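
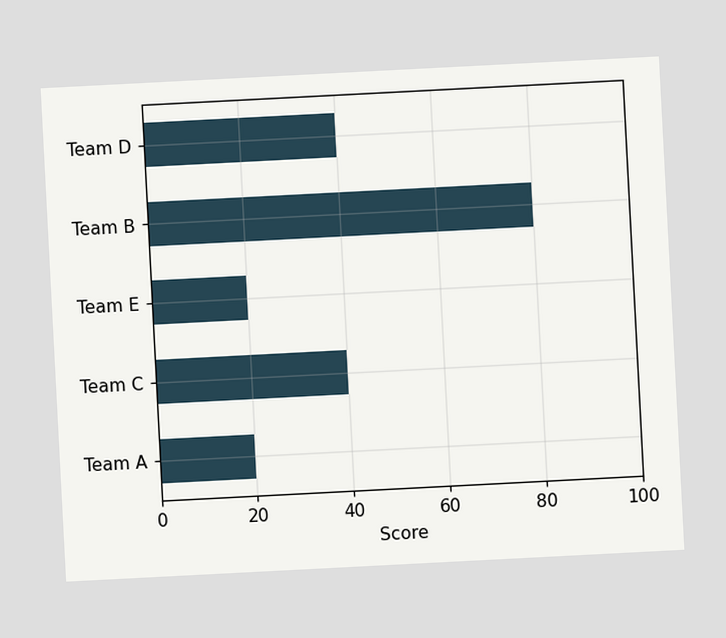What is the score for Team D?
The chart is tilted about 3° counter-clockwise. Reading along the chart's x-axis, the Team D bar reaches 40.

40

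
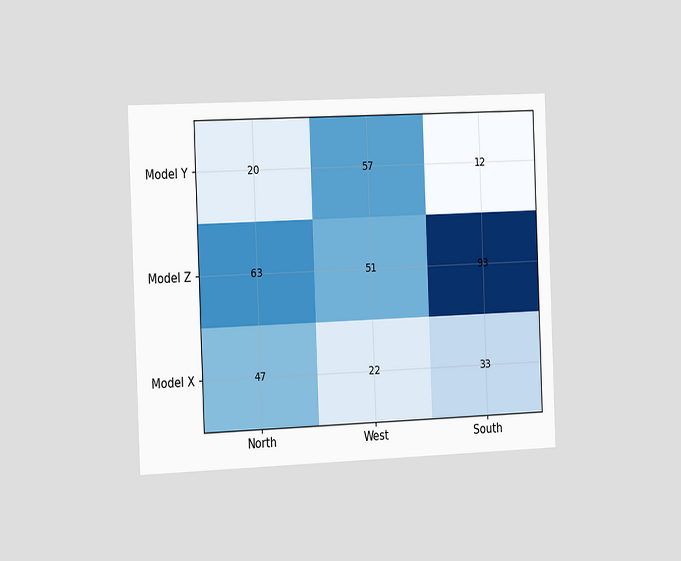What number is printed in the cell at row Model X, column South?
The chart is tilted about 2° counter-clockwise and viewed slightly from the left. The (Model X, South) cell reads 33.

33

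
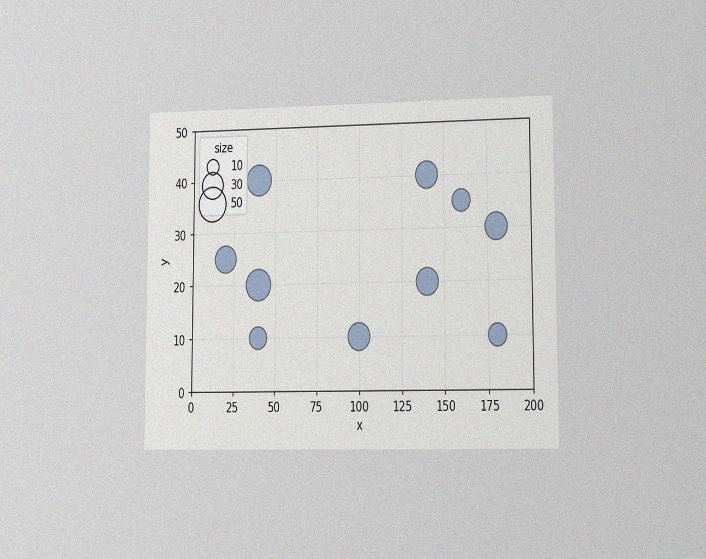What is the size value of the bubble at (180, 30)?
30

The chart is viewed slightly from the right, with some photo noise. Matching the bubble at (180, 30) against the size legend gives 30.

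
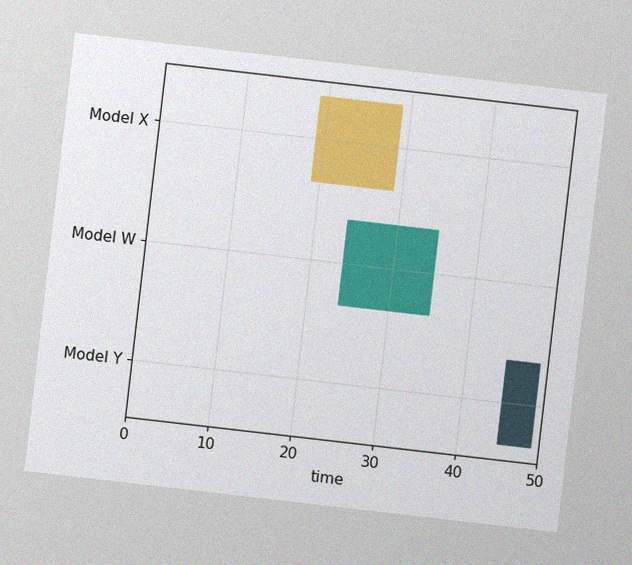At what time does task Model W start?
The chart is tilted about 7° clockwise, with some photo noise. The Model W bar begins at t=24.

24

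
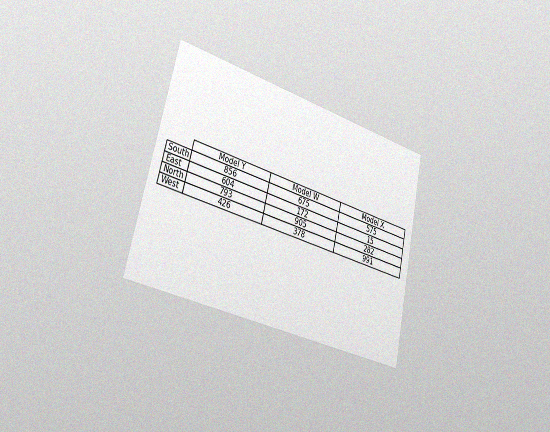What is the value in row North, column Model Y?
The chart is tilted about 13° clockwise and viewed slightly from the left, with some photo noise. The (North, Model Y) cell reads 793.

793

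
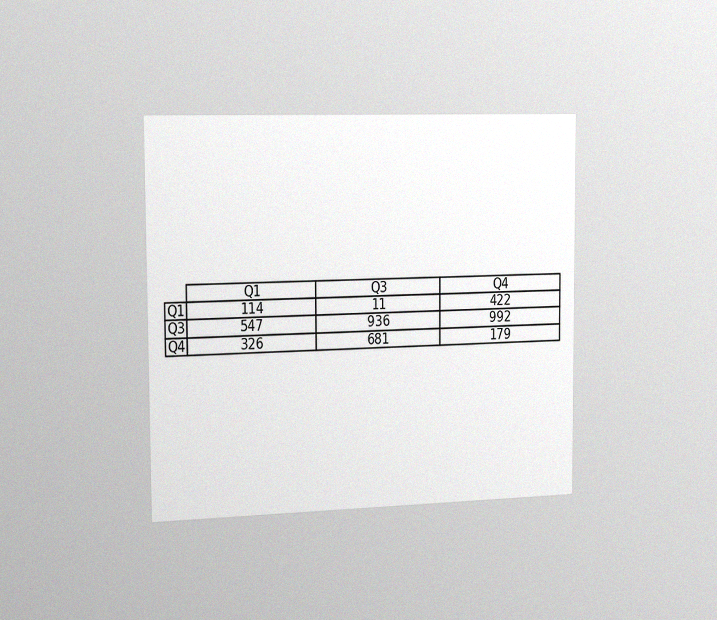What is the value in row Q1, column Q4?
The chart is viewed slightly from the left, with some photo noise. The (Q1, Q4) cell reads 422.

422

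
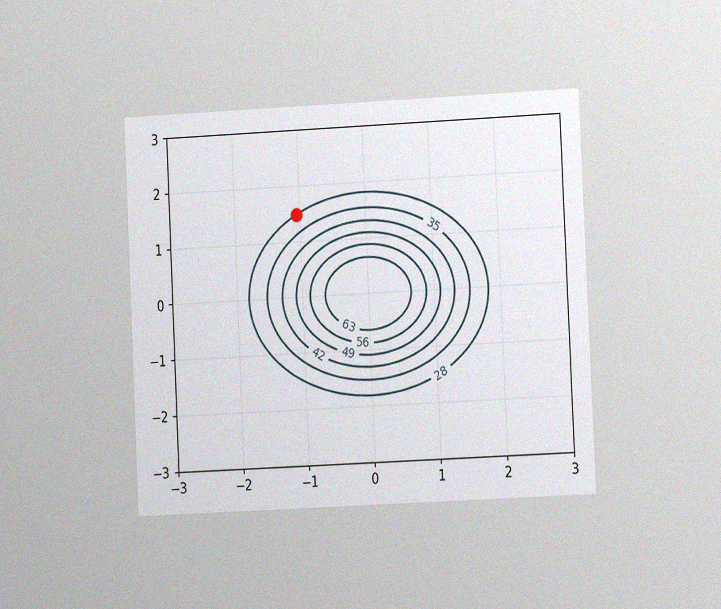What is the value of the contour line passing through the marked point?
28

The chart is tilted about 3° counter-clockwise and viewed slightly from the right, with some photo noise. The marked point sits on the contour labelled 28.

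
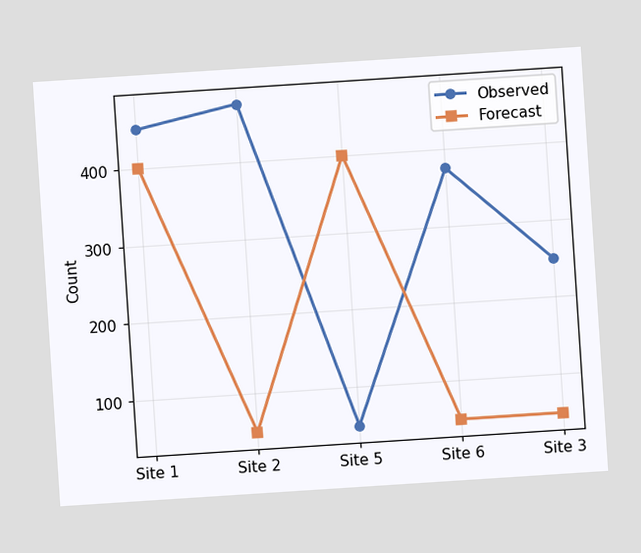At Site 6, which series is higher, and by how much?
Observed, by 325

The chart is tilted about 4° counter-clockwise. At Site 6, Observed sits above the other line by 325.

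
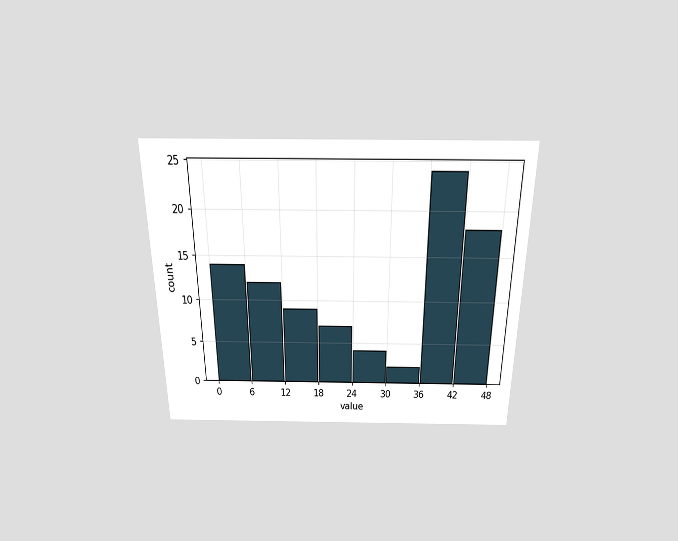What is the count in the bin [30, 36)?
2

The chart is viewed slightly from above. The [30, 36) bin has height 2.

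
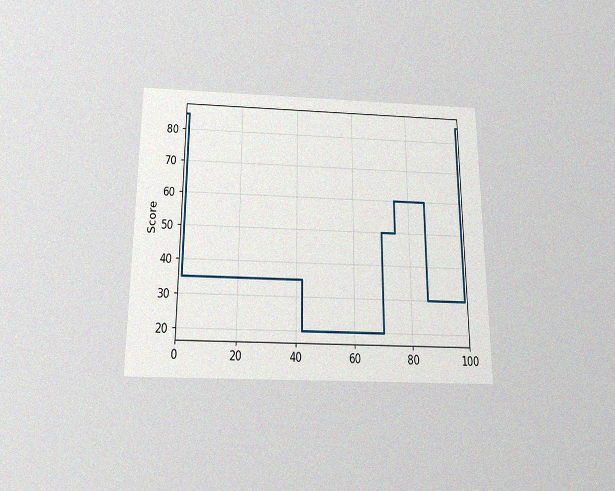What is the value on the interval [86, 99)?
The chart is viewed slightly from below, with some photo noise. On [86, 99) the step sits at 30.

30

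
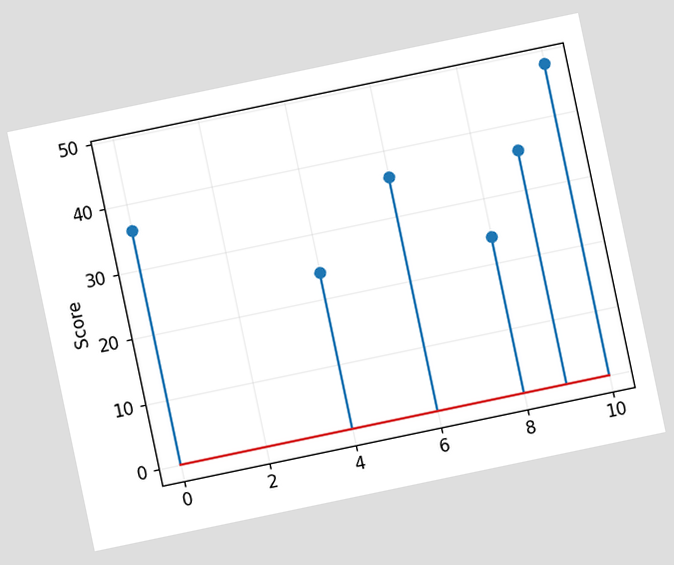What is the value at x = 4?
24

The chart is tilted about 12° counter-clockwise. The stem at x=4 reaches 24.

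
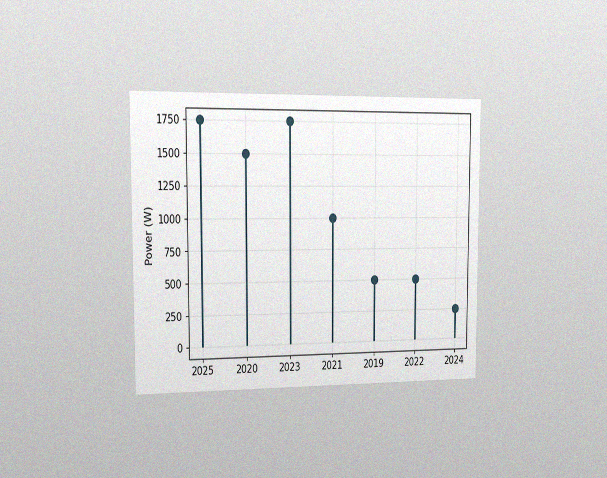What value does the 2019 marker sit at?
The chart is viewed slightly from the left, with some photo noise. The 2019 marker sits at 500W.

500W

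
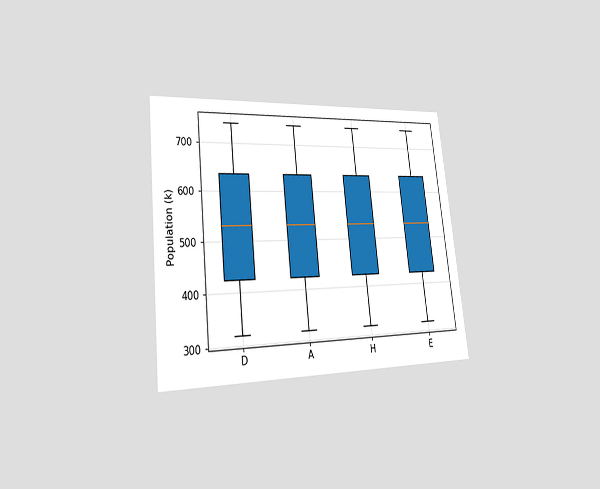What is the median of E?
530k

The chart is tilted about 6° counter-clockwise and viewed slightly from the left. The median line in the E box sits at 530k.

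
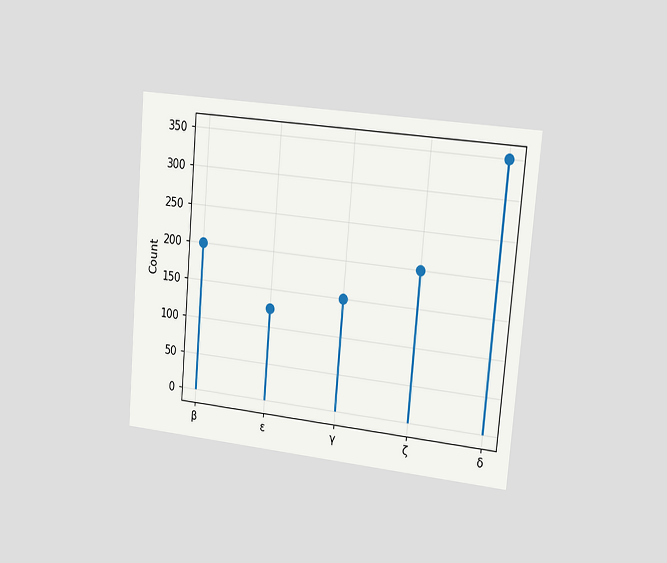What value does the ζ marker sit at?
The chart is tilted about 5° clockwise and viewed slightly from the right. The ζ marker sits at 200.

200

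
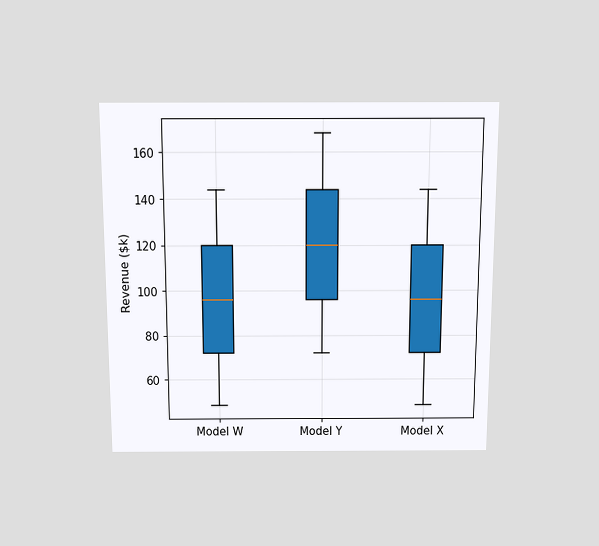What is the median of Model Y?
The chart is viewed slightly from above. The median line in the Model Y box sits at $120k.

$120k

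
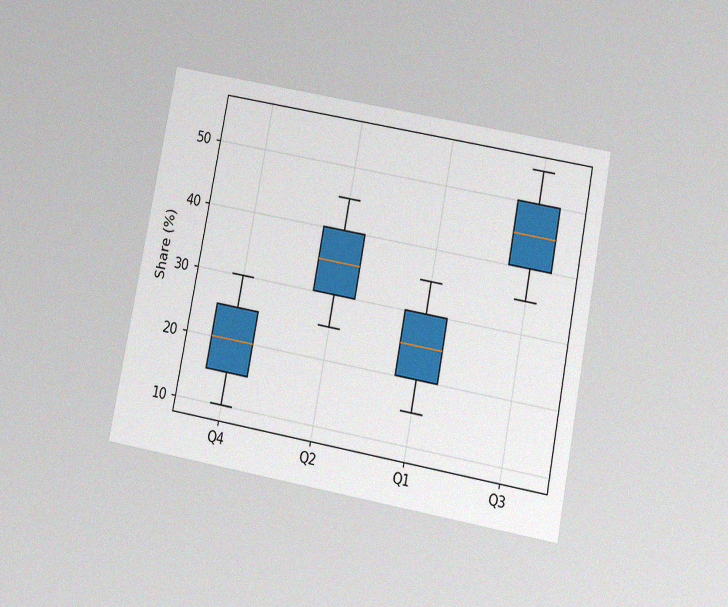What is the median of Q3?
The chart is tilted about 11° clockwise and viewed slightly from below, with some photo noise. The median line in the Q3 box sits at 45%.

45%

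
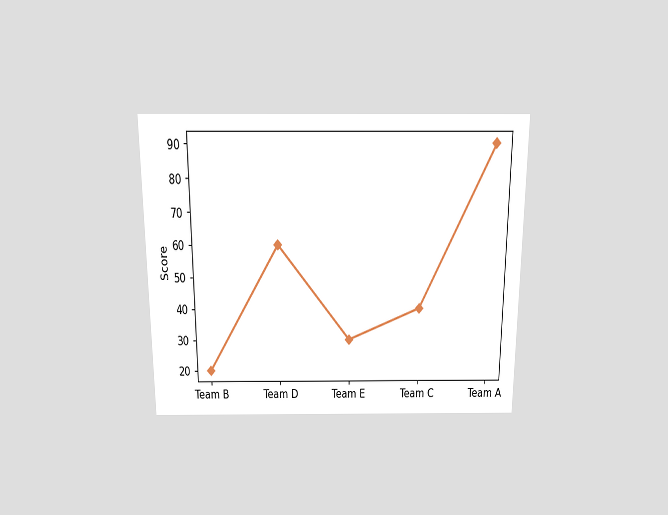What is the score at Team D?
The chart is viewed slightly from above. At Team D, the line is at 60.

60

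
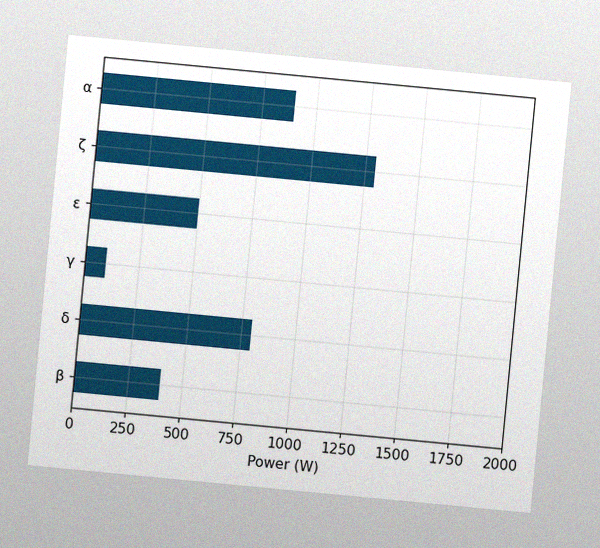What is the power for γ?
The chart is tilted about 5° clockwise, with some photo noise. Reading along the chart's x-axis, the γ bar reaches 100W.

100W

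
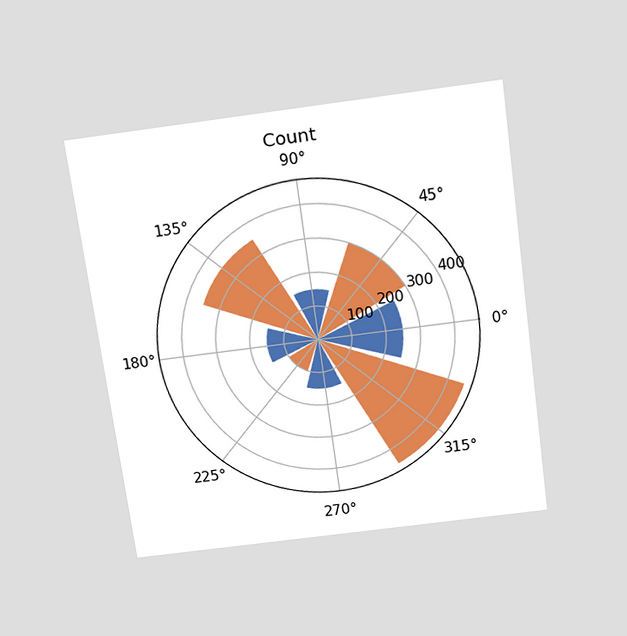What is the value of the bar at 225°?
The chart is tilted about 8° counter-clockwise and viewed slightly from above. The bar at 225° reaches 100 on the radial axis.

100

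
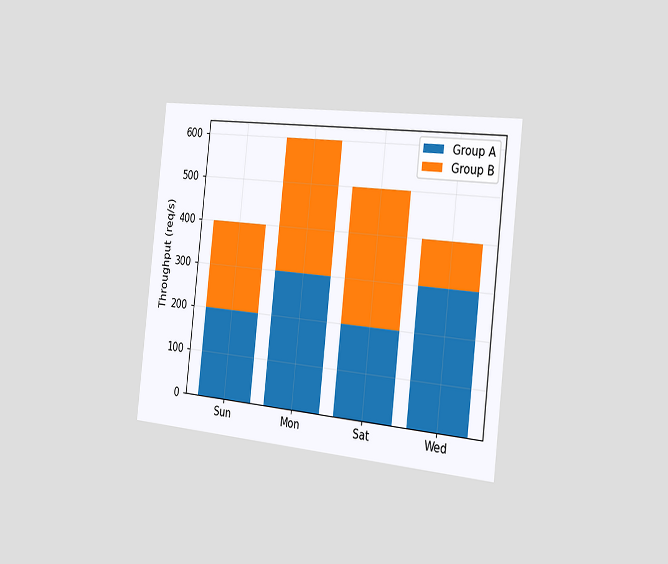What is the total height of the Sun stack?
The chart is tilted about 6° clockwise and viewed slightly from the right. The Sun stack's top reaches 400req/s on the y-axis.

400req/s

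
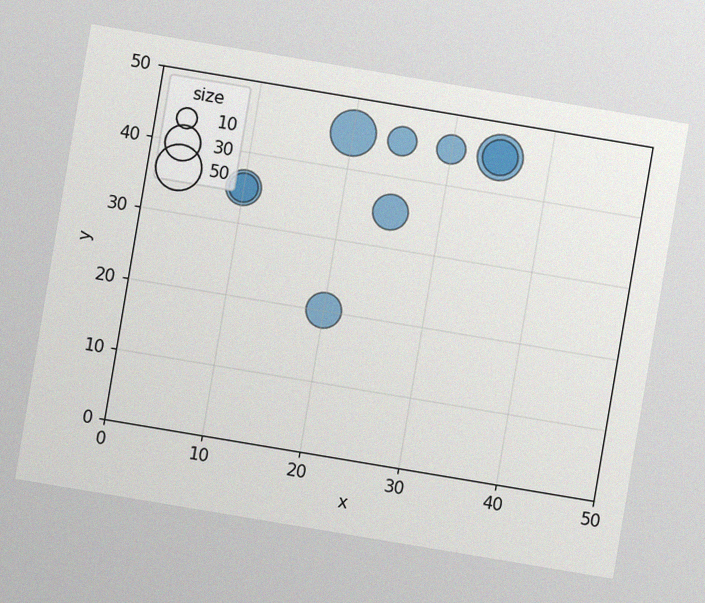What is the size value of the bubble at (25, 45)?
20

The chart is tilted about 9° clockwise, with some photo noise. Matching the bubble at (25, 45) against the size legend gives 20.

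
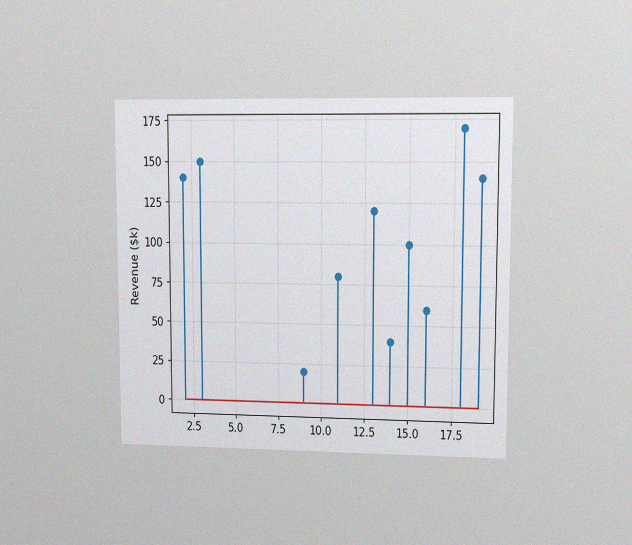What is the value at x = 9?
$20k

The chart is viewed at a slight angle, with some photo noise. The stem at x=9 reaches $20k.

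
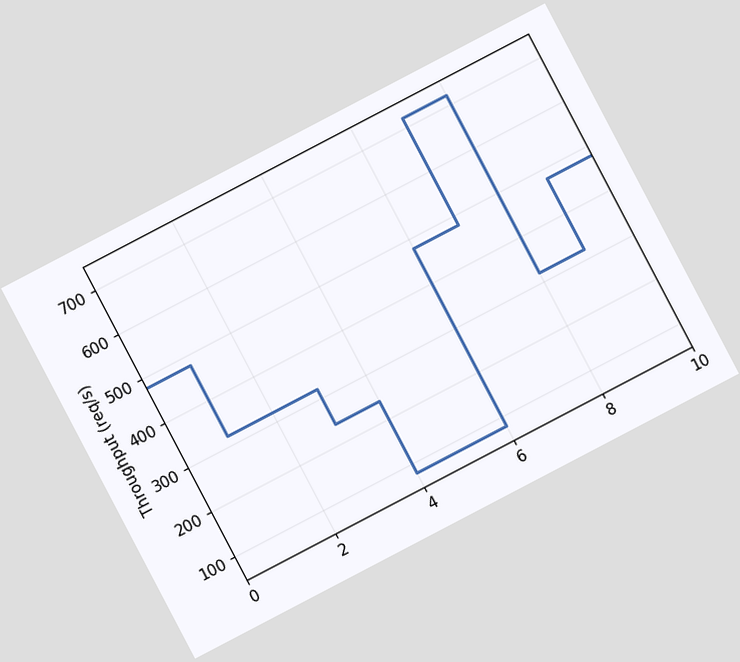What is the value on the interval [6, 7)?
480req/s

The chart is tilted about 28° counter-clockwise. On [6, 7) the step sits at 480req/s.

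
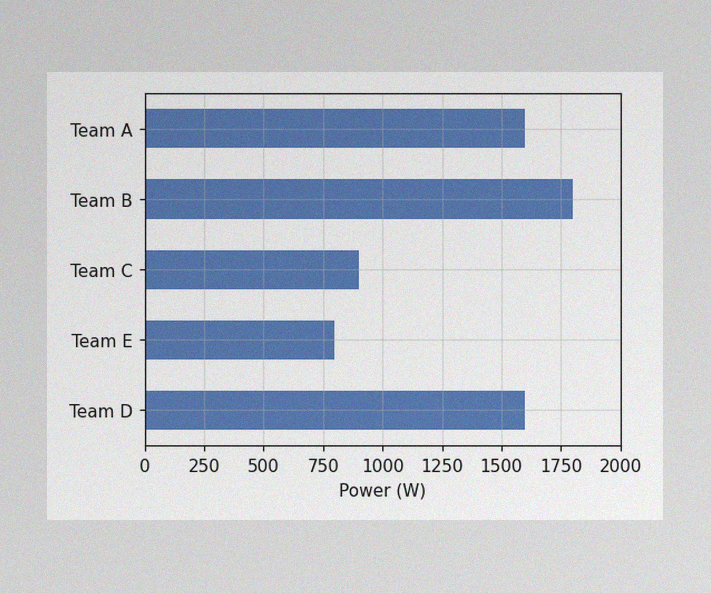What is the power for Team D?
The image has some photo noise and uneven lighting. Reading along the chart's x-axis, the Team D bar reaches 1600W.

1600W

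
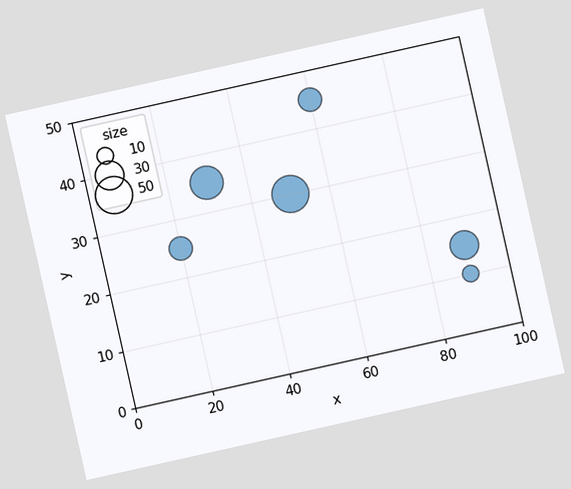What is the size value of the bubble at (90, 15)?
30

The chart is tilted about 13° counter-clockwise. Matching the bubble at (90, 15) against the size legend gives 30.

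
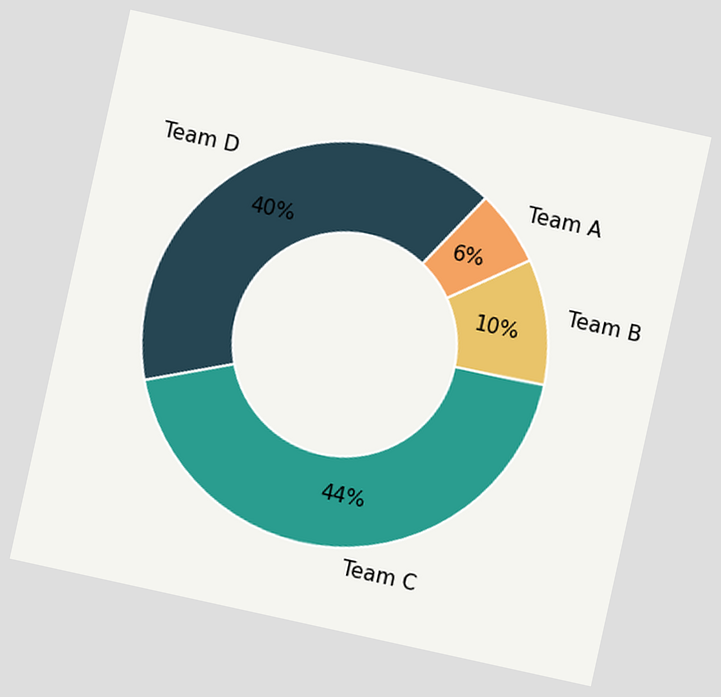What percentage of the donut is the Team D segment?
The chart is tilted about 12° clockwise. The Team D segment takes up 40% of the ring.

40%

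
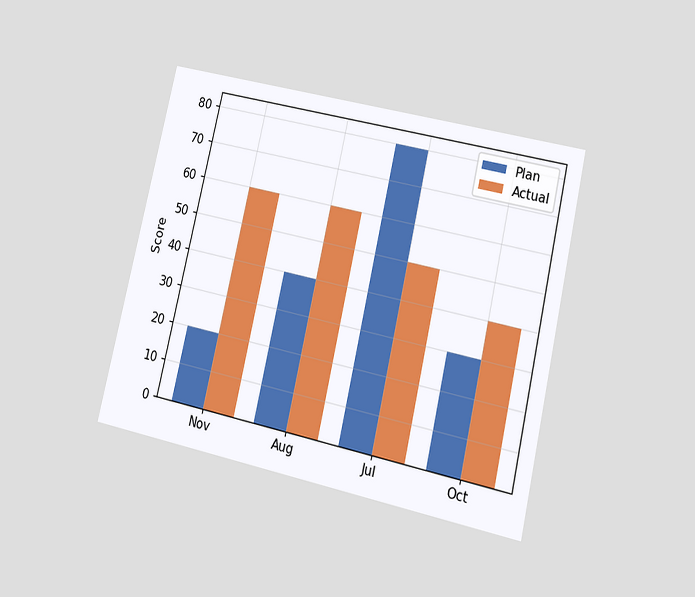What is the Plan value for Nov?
The chart is tilted about 13° clockwise and viewed at a slight angle. The Plan bar at Nov reaches 20 on the y-axis.

20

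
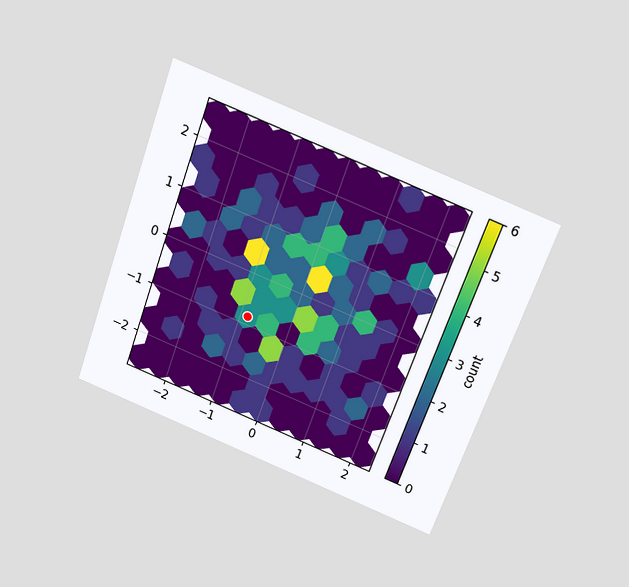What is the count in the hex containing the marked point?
3

The chart is tilted about 20° clockwise and viewed slightly from above. The marked hex reads 3 on the colorbar.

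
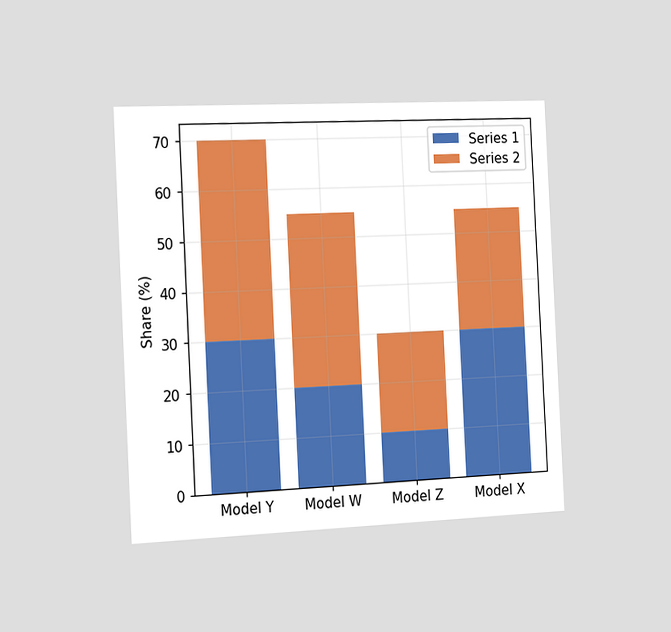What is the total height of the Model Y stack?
The chart is tilted about 3° counter-clockwise and viewed slightly from the left. The Model Y stack's top reaches 70% on the y-axis.

70%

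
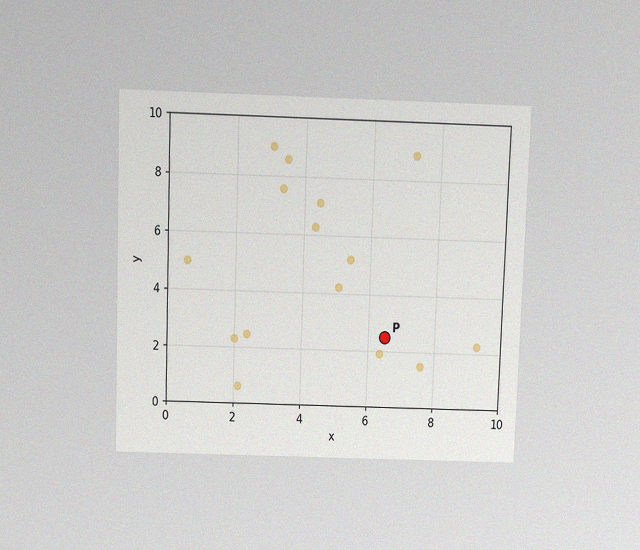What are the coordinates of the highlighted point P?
The chart is viewed slightly from above, with some photo noise. Following the gridlines from P to each axis, P sits at (6.5, 2.5).

(6.5, 2.5)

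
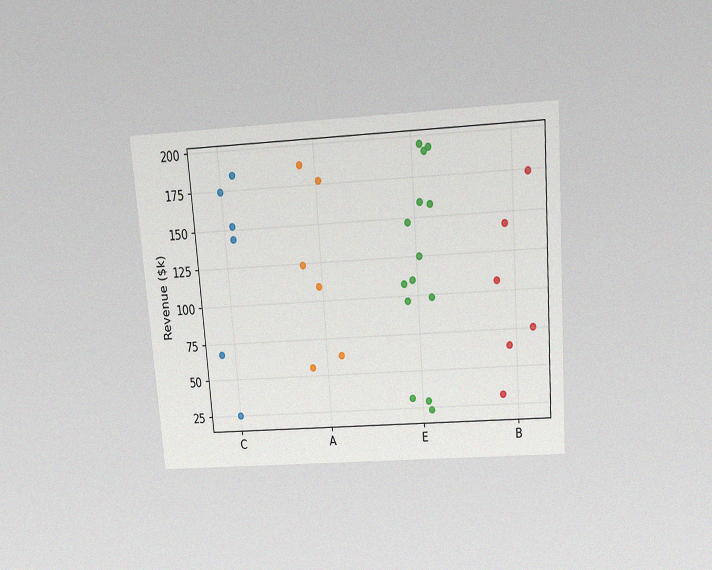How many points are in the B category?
The chart is tilted about 4° counter-clockwise and viewed slightly from above, with some photo noise. Counting the markers in the B column gives 6.

6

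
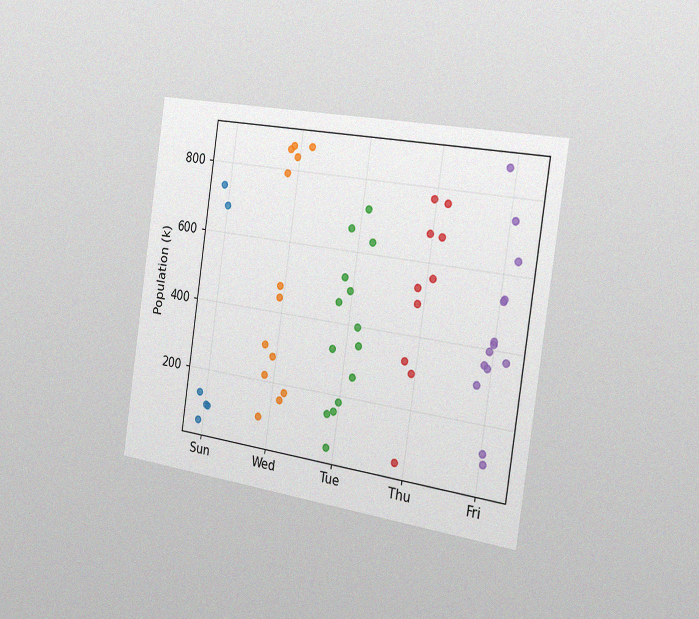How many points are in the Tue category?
14

The chart is tilted about 8° clockwise and viewed slightly from the right, with some photo noise. Counting the markers in the Tue column gives 14.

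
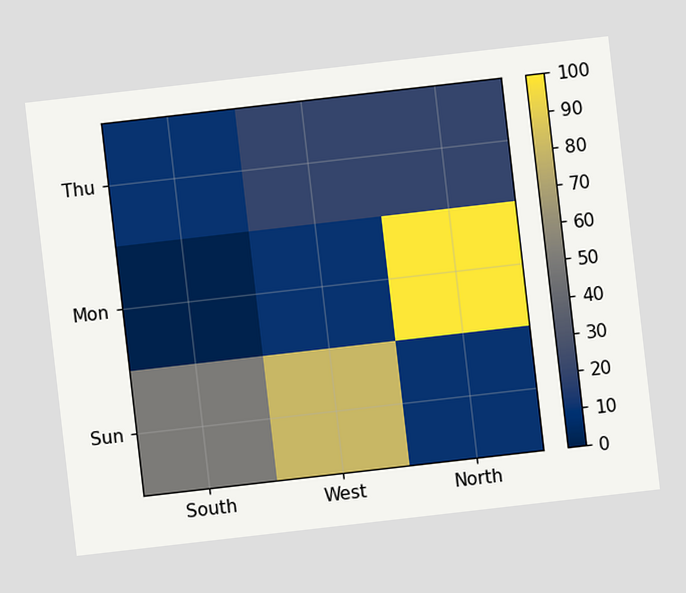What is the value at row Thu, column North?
20

The chart is tilted about 7° counter-clockwise. Matching cell (Thu, North) against the colorbar gives 20.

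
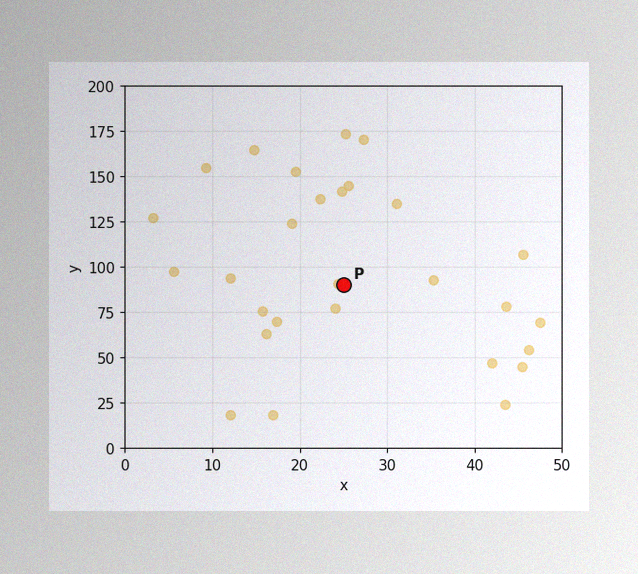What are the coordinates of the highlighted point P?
The image has some photo noise and uneven lighting. Following the gridlines from P to each axis, P sits at (25, 90).

(25, 90)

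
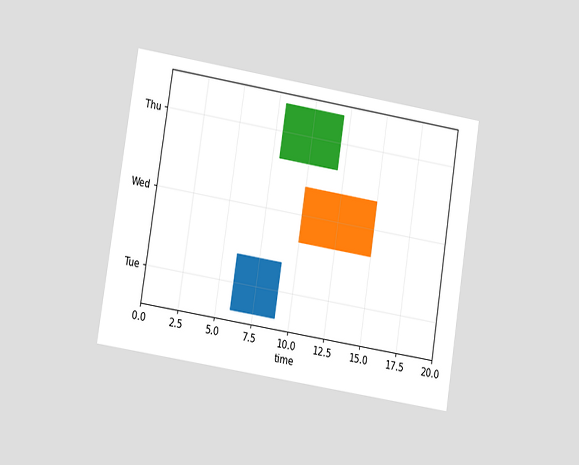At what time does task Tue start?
The chart is tilted about 9° clockwise and viewed at a slight angle. The Tue bar begins at t=6.

6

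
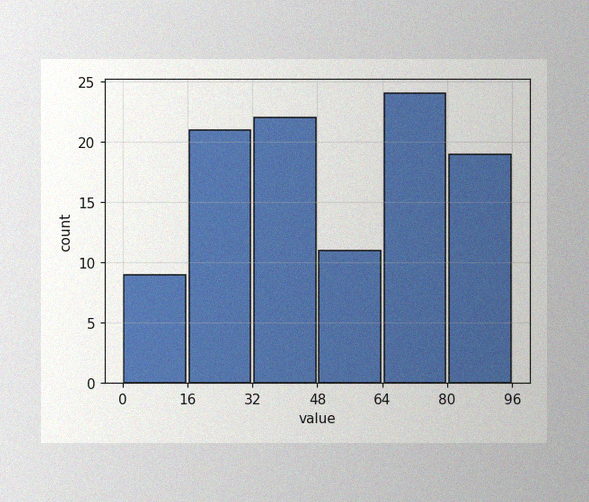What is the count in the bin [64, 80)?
24

The image has some photo noise and uneven lighting. The [64, 80) bin has height 24.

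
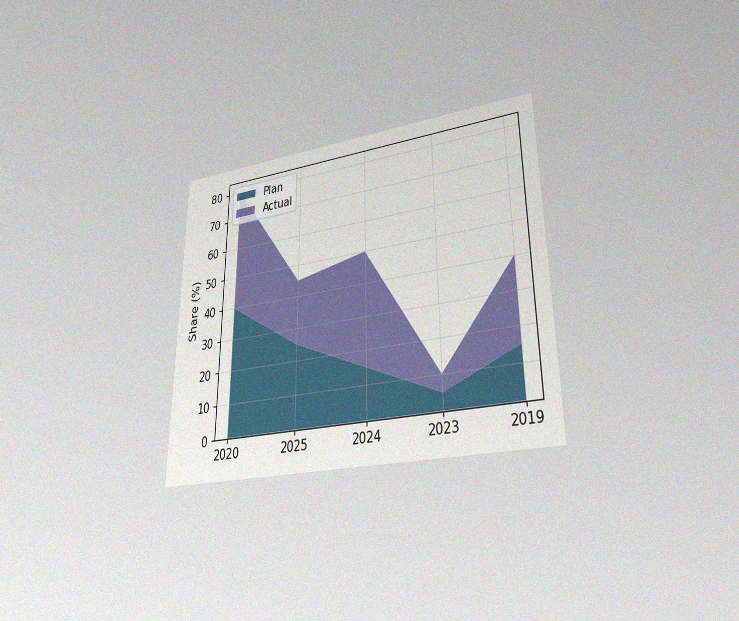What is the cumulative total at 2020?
80%

The chart is viewed at a slight angle, with some photo noise. The stacked total at 2020 reaches 80%.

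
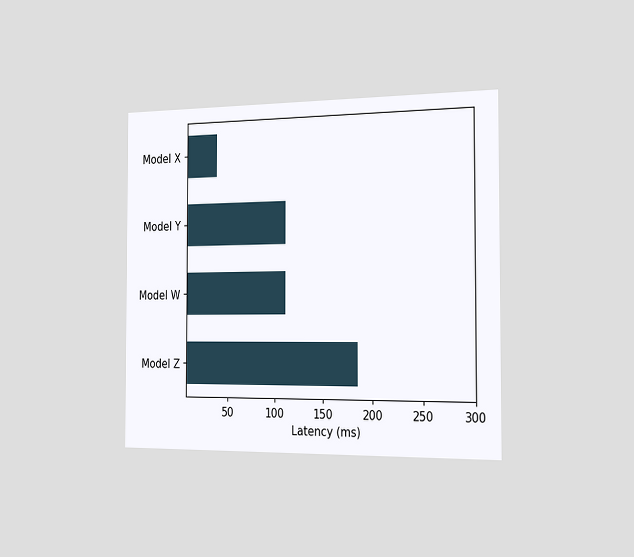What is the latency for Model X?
The chart is viewed slightly from the right. Reading along the chart's x-axis, the Model X bar reaches 37ms.

37ms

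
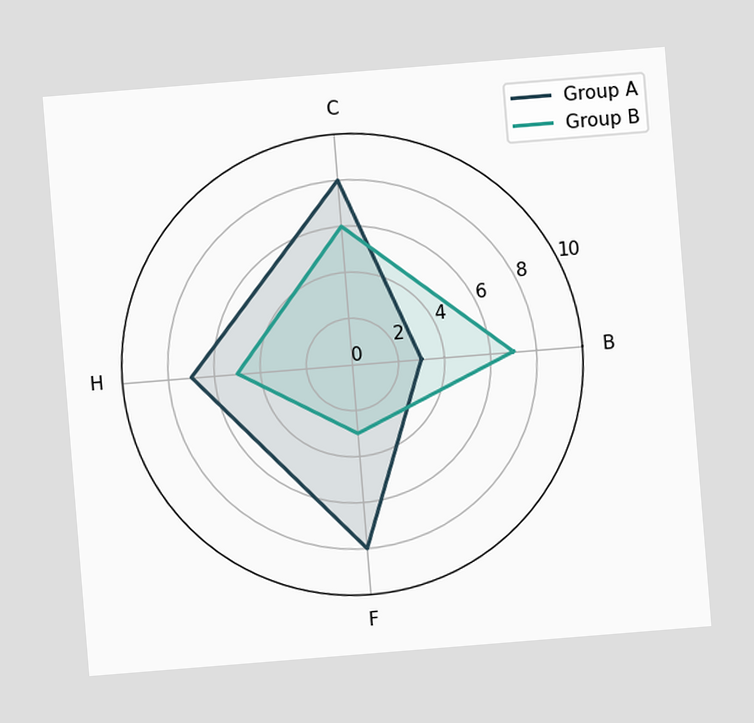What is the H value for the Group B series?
5

The chart is tilted about 5° counter-clockwise. On the H axis, Group B reaches 5.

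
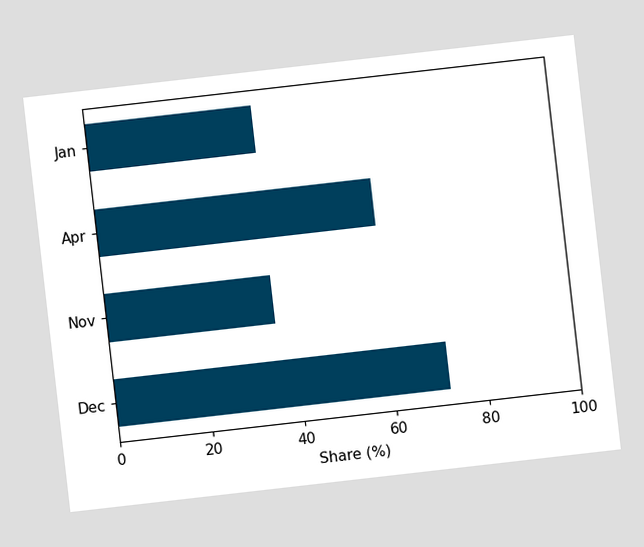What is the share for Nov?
The chart is tilted about 7° counter-clockwise. Reading along the chart's x-axis, the Nov bar reaches 36%.

36%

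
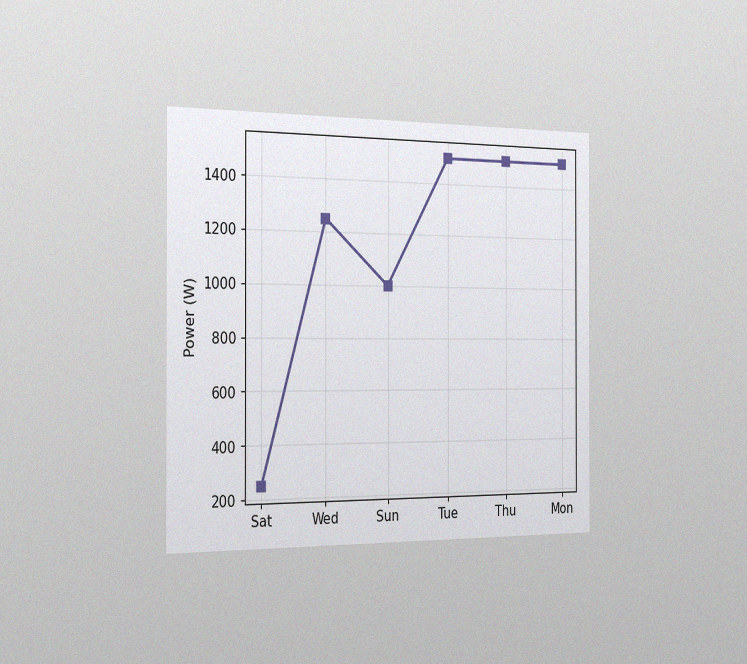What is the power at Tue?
1500W

The chart is viewed slightly from the left, with some photo noise. At Tue, the line is at 1500W.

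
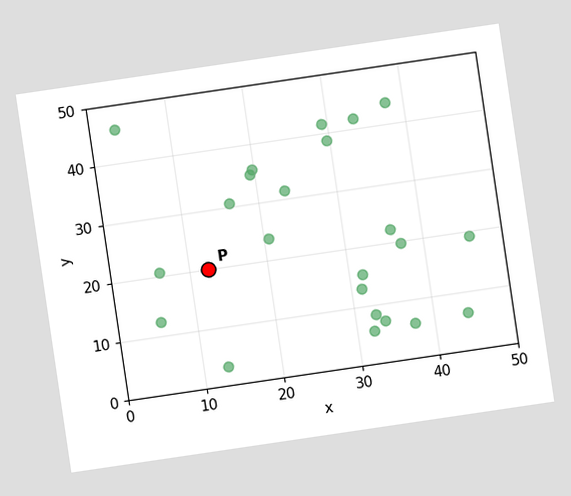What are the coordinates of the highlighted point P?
(12.5, 20)

The chart is tilted about 8° counter-clockwise. Following the gridlines from P to each axis, P sits at (12.5, 20).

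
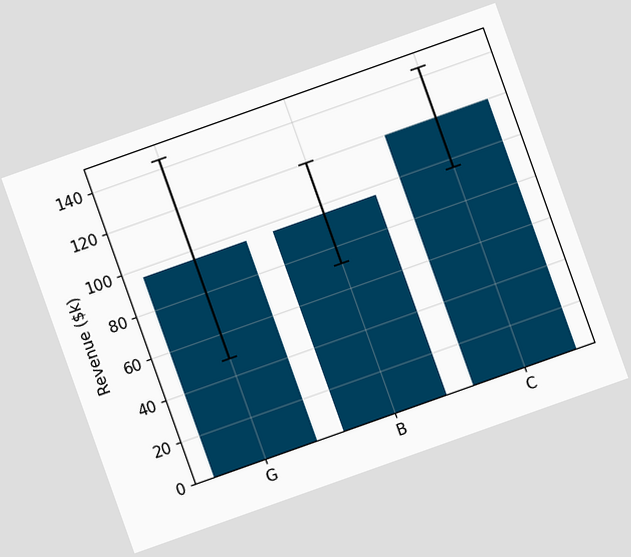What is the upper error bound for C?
The chart is tilted about 20° counter-clockwise. The C bar's upper whisker reaches $144k.

$144k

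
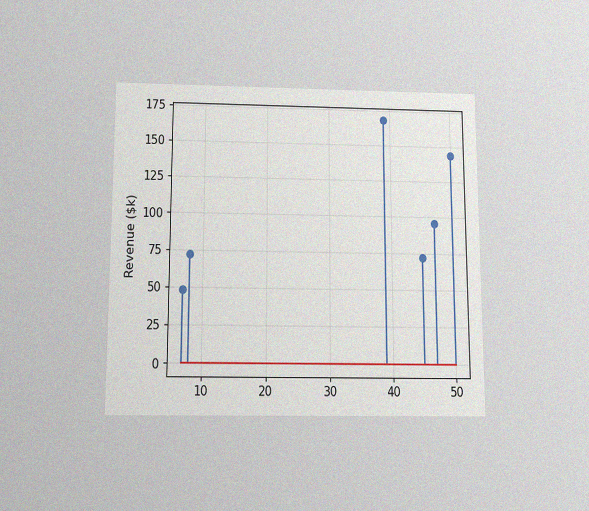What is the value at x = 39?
The chart is viewed slightly from below, with some photo noise. The stem at x=39 reaches $168k.

$168k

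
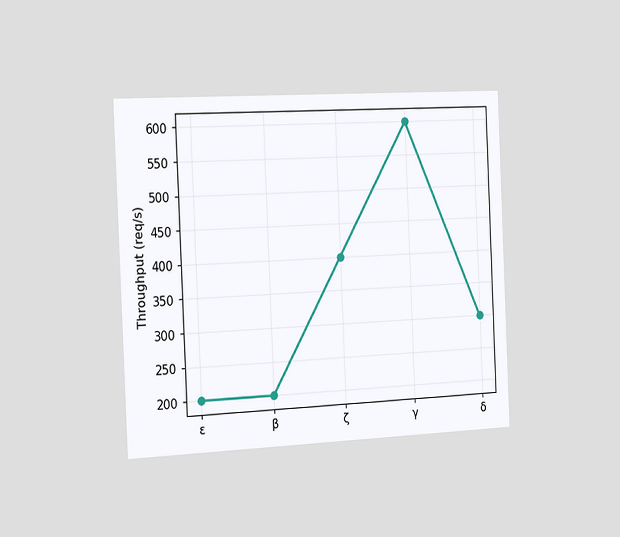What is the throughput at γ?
The chart is tilted about 3° counter-clockwise and viewed slightly from the left. At γ, the line is at 600req/s.

600req/s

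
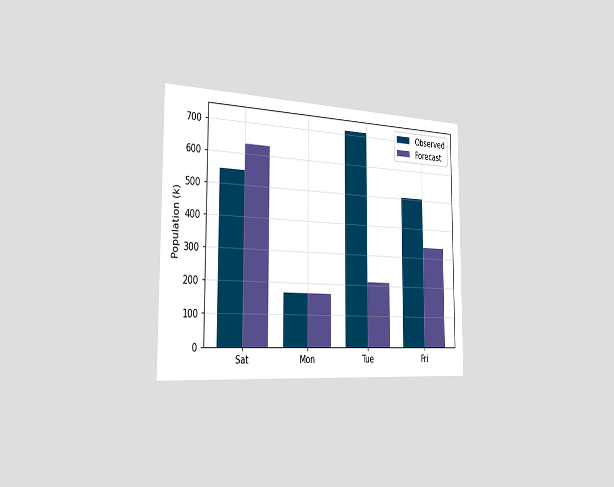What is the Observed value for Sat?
546k

The chart is viewed slightly from the left. The Observed bar at Sat reaches 546k on the y-axis.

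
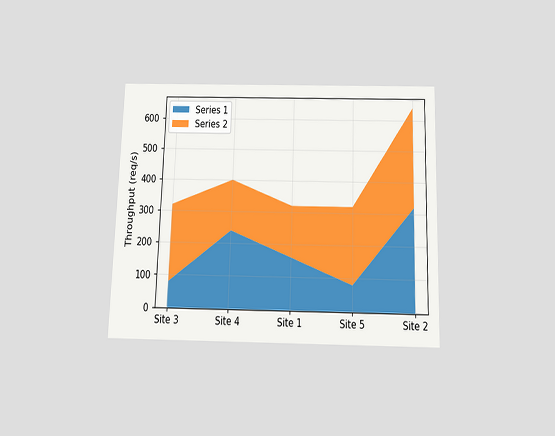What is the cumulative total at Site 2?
640req/s

The chart is viewed slightly from below. The stacked total at Site 2 reaches 640req/s.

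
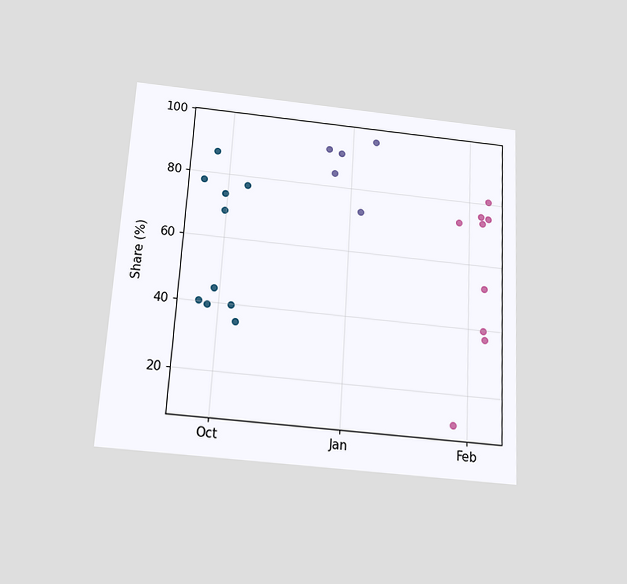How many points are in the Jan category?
5

The chart is tilted about 3° clockwise and viewed slightly from below. Counting the markers in the Jan column gives 5.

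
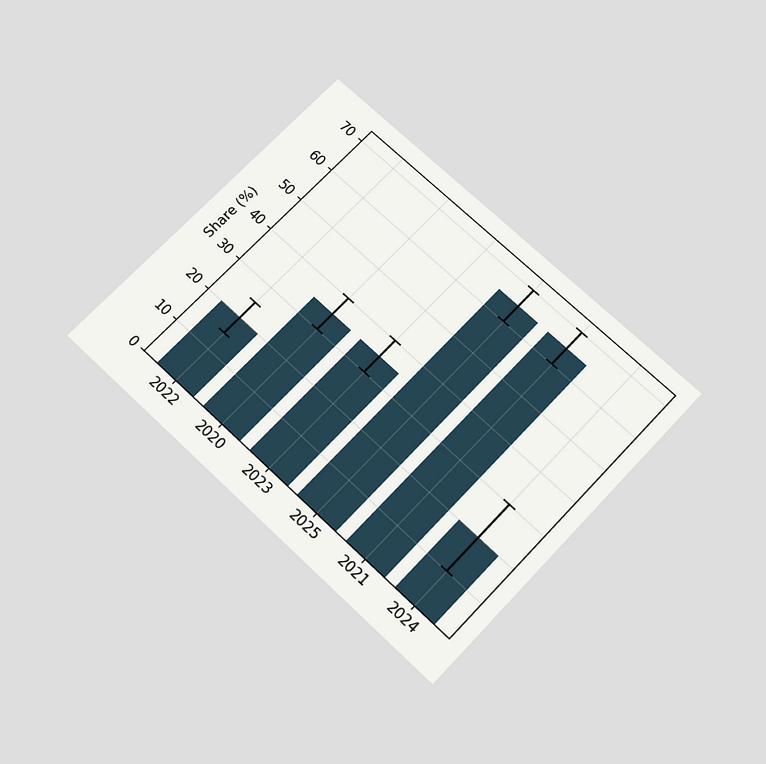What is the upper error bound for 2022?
25%

The chart is tilted about 43° clockwise and viewed slightly from below. The 2022 bar's upper whisker reaches 25%.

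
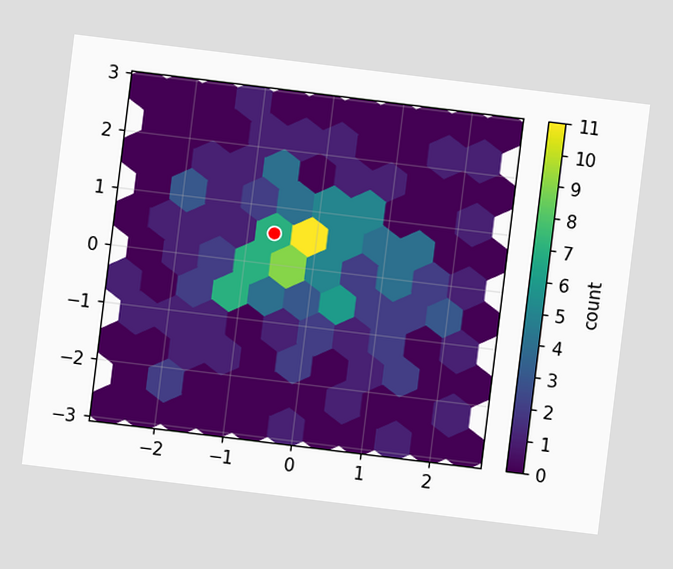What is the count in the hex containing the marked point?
7

The chart is tilted about 7° clockwise. The marked hex reads 7 on the colorbar.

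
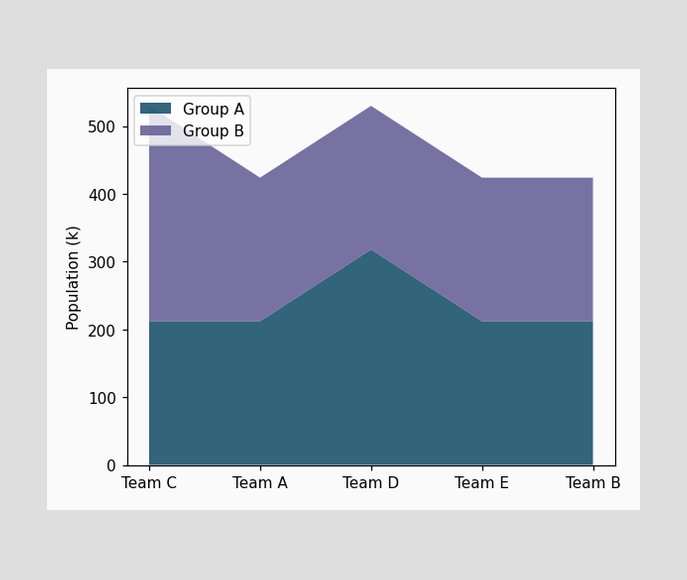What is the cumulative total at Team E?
424k

The stacked total at Team E reaches 424k.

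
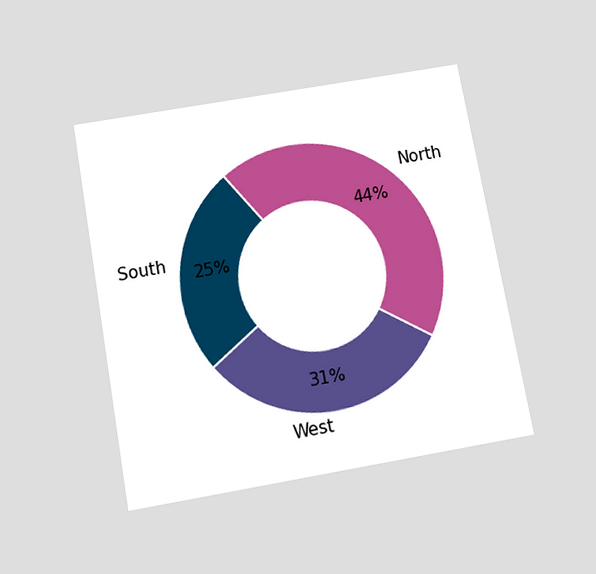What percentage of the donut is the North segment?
44%

The chart is tilted about 10° counter-clockwise and viewed slightly from below. The North segment takes up 44% of the ring.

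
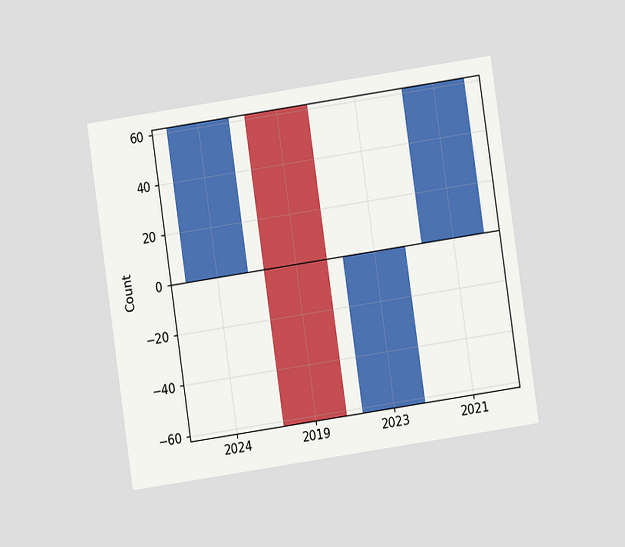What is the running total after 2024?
The chart is tilted about 8° counter-clockwise and viewed at a slight angle. After 2024 the running total reaches 62.

62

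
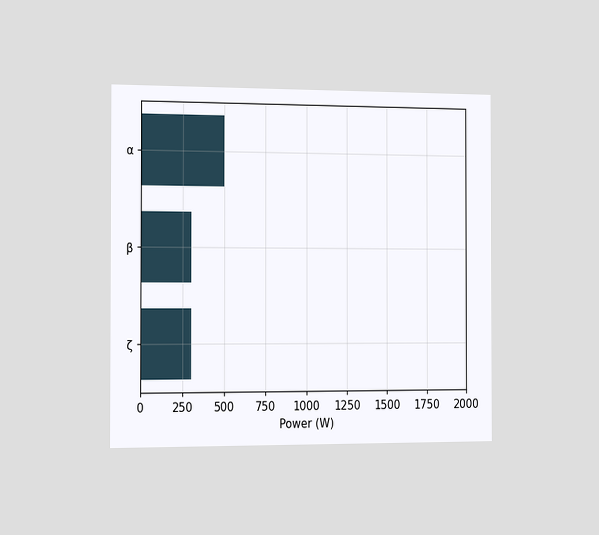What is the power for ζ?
300W

The chart is viewed slightly from the left. Reading along the chart's x-axis, the ζ bar reaches 300W.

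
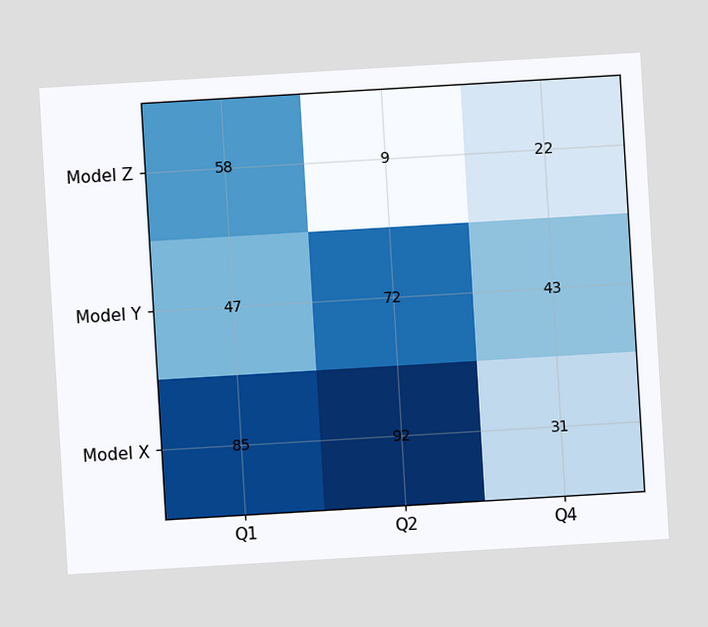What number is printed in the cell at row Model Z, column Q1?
The chart is tilted about 3° counter-clockwise. The (Model Z, Q1) cell reads 58.

58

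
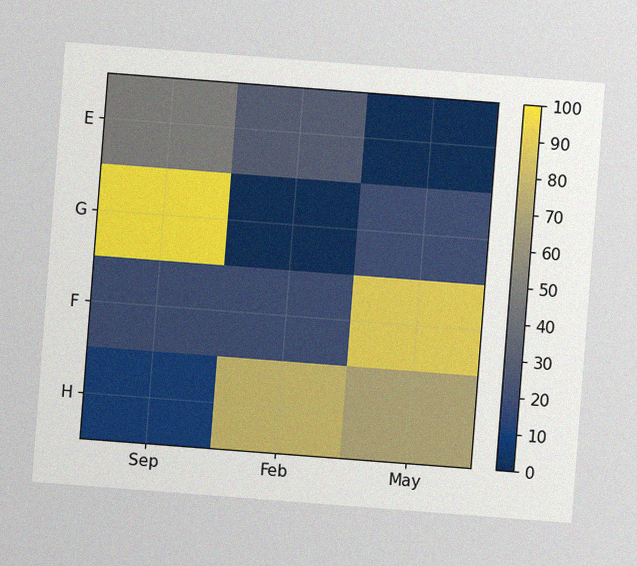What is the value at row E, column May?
0

The chart is tilted about 4° clockwise, with some photo noise. Matching cell (E, May) against the colorbar gives 0.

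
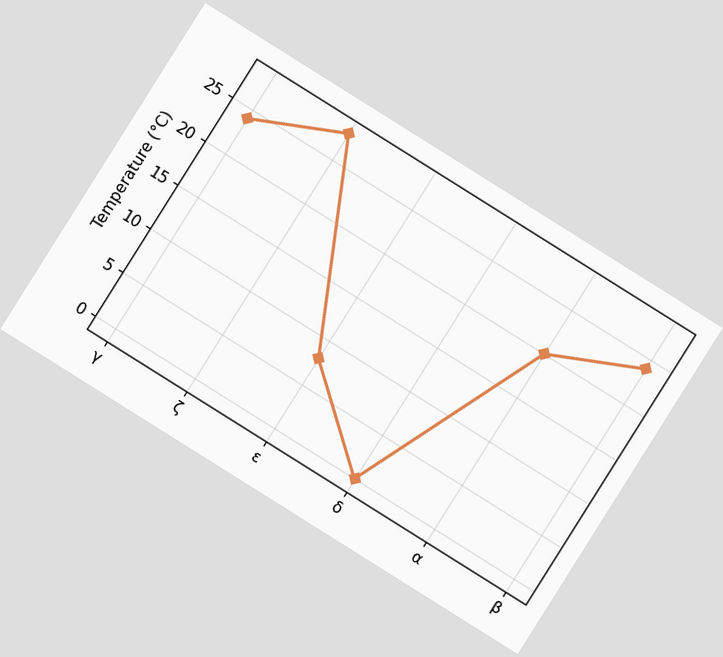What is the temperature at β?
The chart is tilted about 32° clockwise. At β, the line is at 24°C.

24°C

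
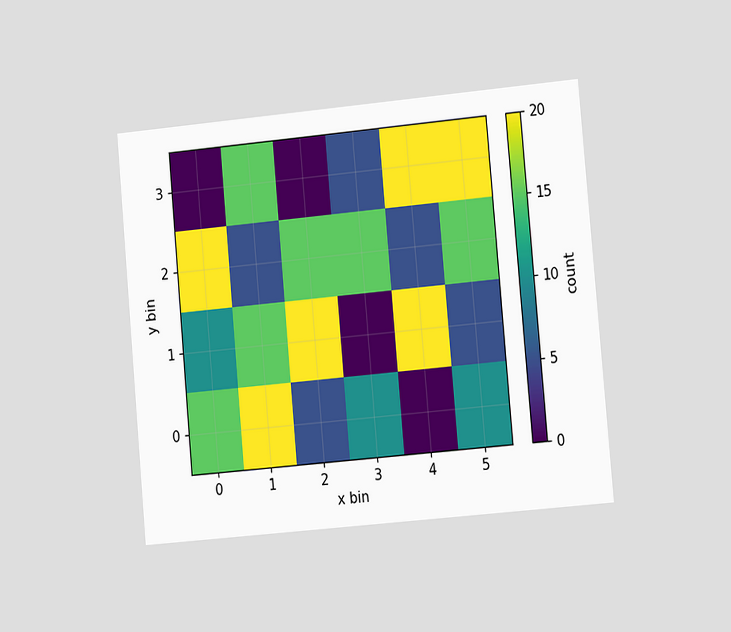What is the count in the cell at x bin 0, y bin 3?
The chart is tilted about 5° counter-clockwise and viewed at a slight angle. Matching the cell (0, 3) against the colorbar gives 0.

0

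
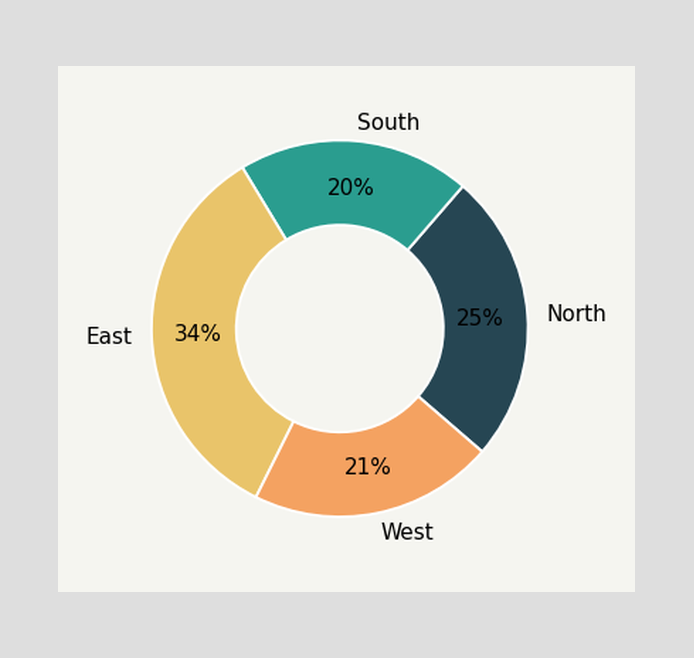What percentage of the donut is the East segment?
34%

The East segment takes up 34% of the ring.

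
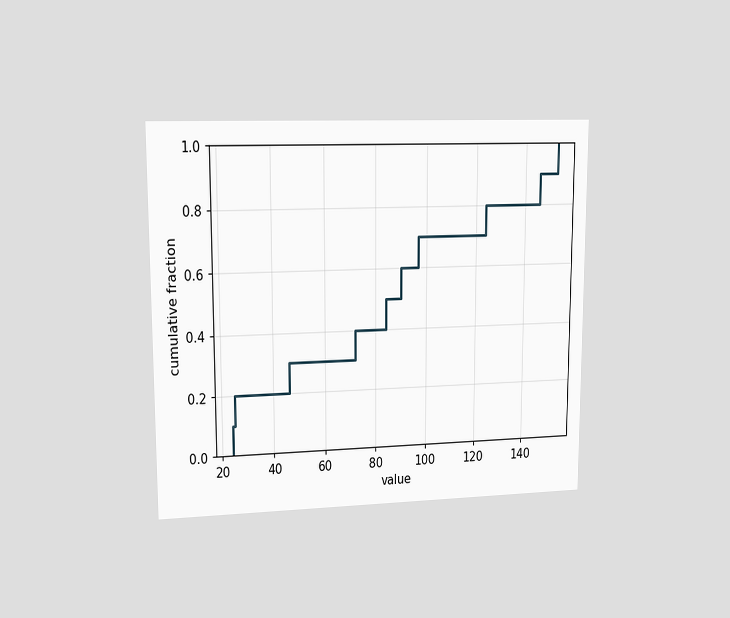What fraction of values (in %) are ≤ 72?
40%

The chart is viewed at a slight angle. At x=72 the ECDF step is at 40%.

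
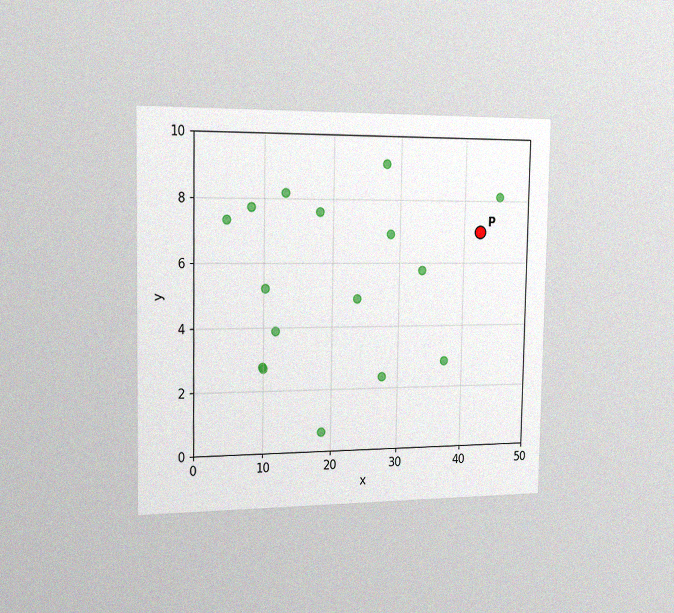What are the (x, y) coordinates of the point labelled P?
The chart is viewed slightly from the left, with some photo noise. Following the gridlines from P to each axis, P sits at (42.5, 7).

(42.5, 7)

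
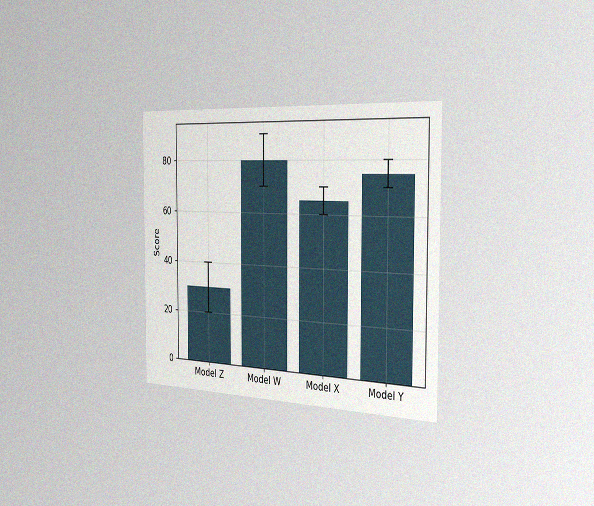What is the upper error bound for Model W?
The chart is viewed slightly from the right, with some photo noise. The Model W bar's upper whisker reaches 90.

90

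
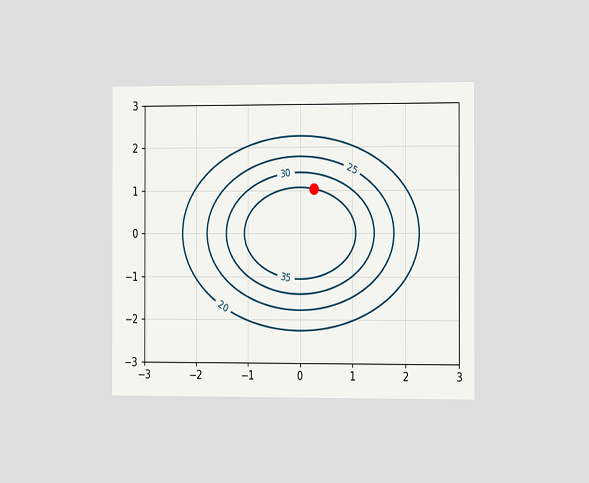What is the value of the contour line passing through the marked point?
The chart is viewed slightly from the right. The marked point sits on the contour labelled 35.

35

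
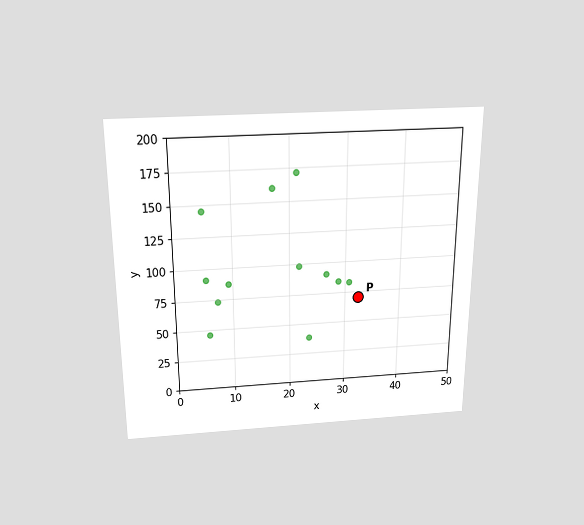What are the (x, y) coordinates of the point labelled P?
(32.5, 70)

The chart is viewed slightly from above. Following the gridlines from P to each axis, P sits at (32.5, 70).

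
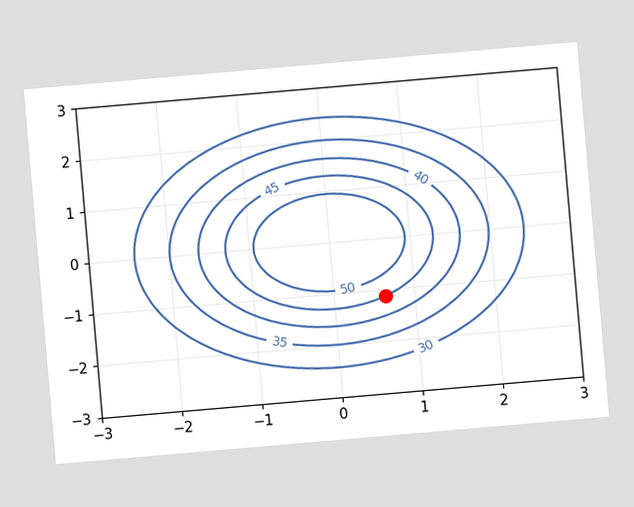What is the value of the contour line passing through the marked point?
The chart is tilted about 5° counter-clockwise. The marked point sits on the contour labelled 45.

45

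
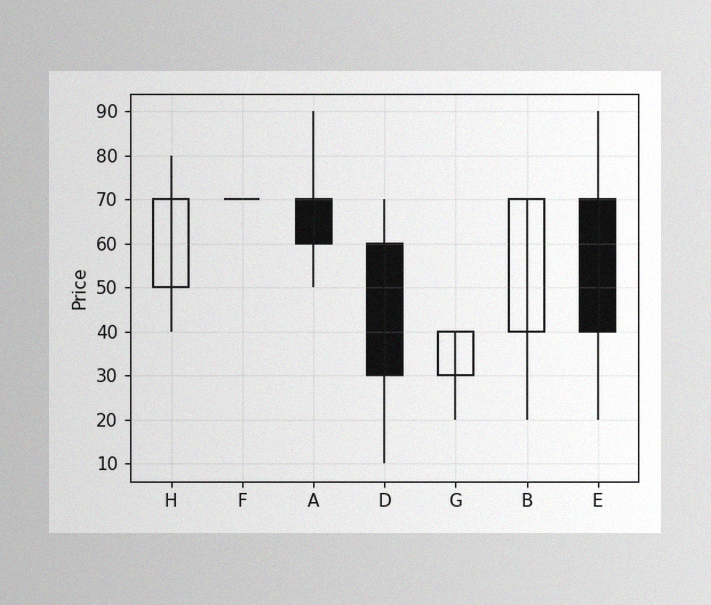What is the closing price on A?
60

The image has some photo noise and uneven lighting. The A candle closes at 60.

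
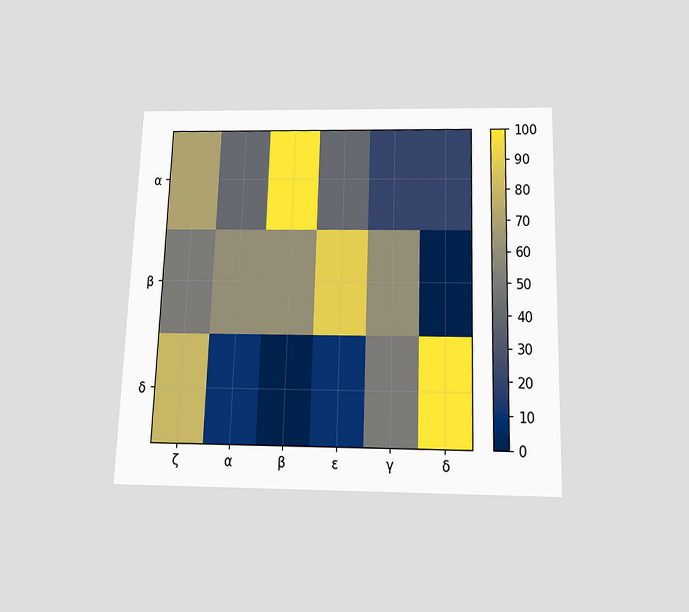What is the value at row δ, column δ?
The chart is viewed slightly from below. Matching cell (δ, δ) against the colorbar gives 100.

100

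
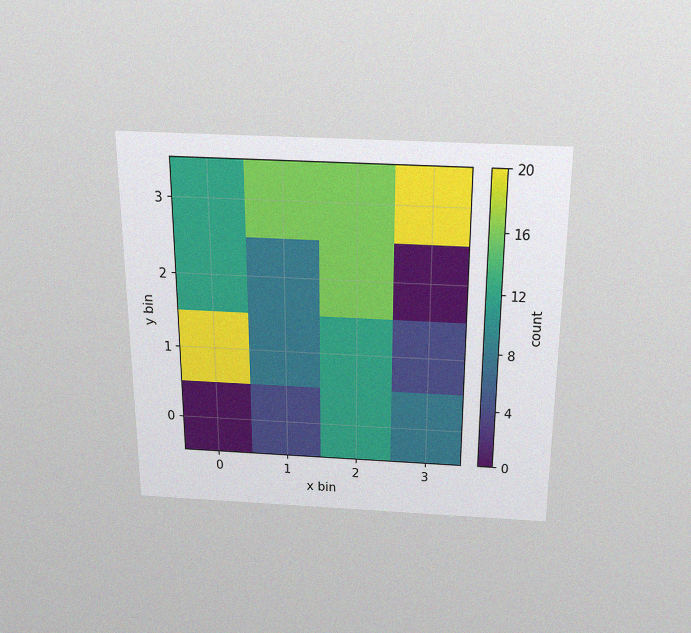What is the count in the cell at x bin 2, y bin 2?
The chart is viewed slightly from above, with some photo noise. Matching the cell (2, 2) against the colorbar gives 16.

16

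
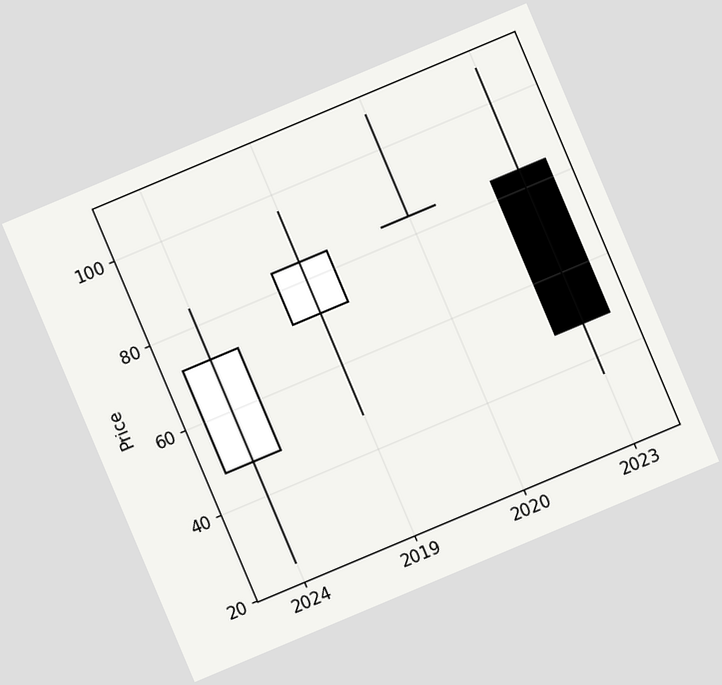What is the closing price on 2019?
The chart is tilted about 23° counter-clockwise. The 2019 candle closes at 84.

84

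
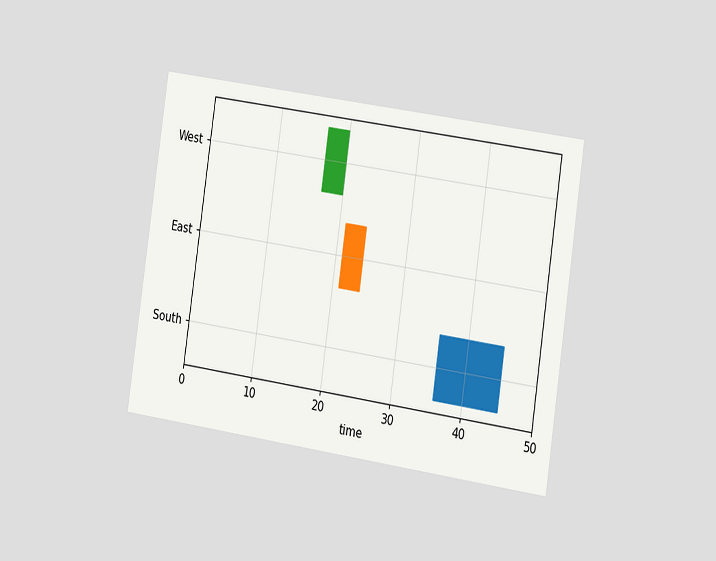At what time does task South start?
36

The chart is tilted about 8° clockwise and viewed slightly from the right. The South bar begins at t=36.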